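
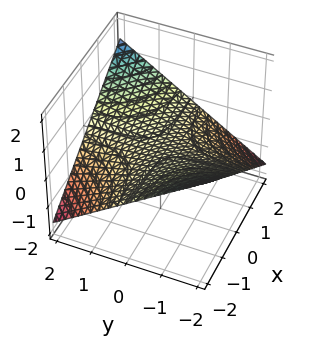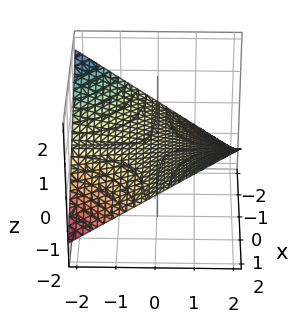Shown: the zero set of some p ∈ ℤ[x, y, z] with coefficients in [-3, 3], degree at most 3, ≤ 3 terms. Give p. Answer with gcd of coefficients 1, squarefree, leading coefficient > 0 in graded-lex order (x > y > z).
x*y - 3*z

(a) Degree: a saddle surface; a quadric, so deg p = 2.
(b) Against the integer gridlines: every point of the x-axis in the box is on the surface; it meets the z-axis at z = 0 (among the integer gridlines).
(c) Matching integer coefficients to the picture gives p.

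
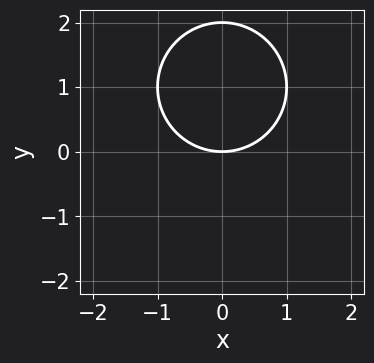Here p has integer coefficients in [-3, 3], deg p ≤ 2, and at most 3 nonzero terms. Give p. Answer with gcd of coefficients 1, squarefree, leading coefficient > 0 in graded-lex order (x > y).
Degree: the shape is more complex than any degree-1 curve, so deg p = 2.
Symmetries: mirror symmetry x ↦ −x ⇒ only even powers of x.
Reading off the gridlines: the y-axis gridline crossings are at y ∈ {0, 2}; one x-axis crossing is at x = 0.
Matching integer coefficients to the picture gives p.

x^2 + y^2 - 2*y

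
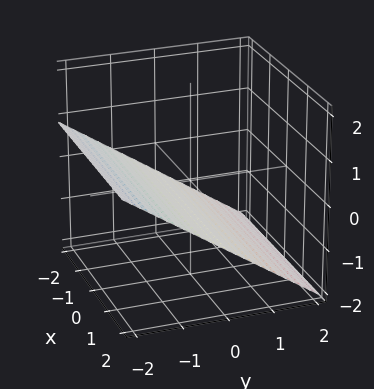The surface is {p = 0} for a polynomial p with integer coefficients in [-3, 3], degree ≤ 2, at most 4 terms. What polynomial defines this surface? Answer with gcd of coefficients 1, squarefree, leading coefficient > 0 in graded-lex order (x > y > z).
2*y + 3*z + 2

The degree is 1 — every cross-section is a straight line — this is a plane.
From the axis intercepts and sections: it meets the y-axis at y = -1 (among the integer gridlines); no x-intercept at any integer in the box.
Matching integer coefficients to the picture gives p.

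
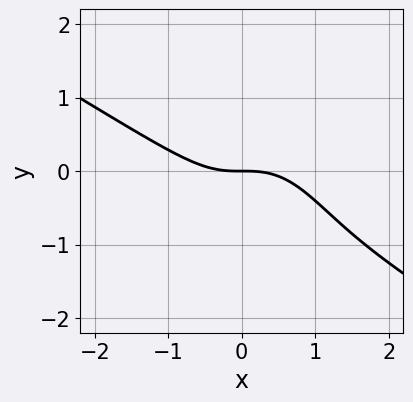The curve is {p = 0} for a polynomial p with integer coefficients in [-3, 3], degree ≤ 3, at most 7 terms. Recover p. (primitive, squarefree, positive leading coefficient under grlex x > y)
2*x^3 + 3*x^2*y + y^3 + 3*y^2 + 3*y

Degree: a generic line meets the curve in up to 3 points, so deg p = 3.
Checking where it meets the axes: it crosses the x-axis at the gridline x = 0; it crosses the y-axis at the gridline y = 0.
Together with the visible shape, these determine p as stated.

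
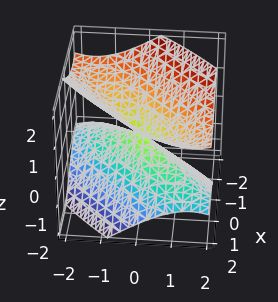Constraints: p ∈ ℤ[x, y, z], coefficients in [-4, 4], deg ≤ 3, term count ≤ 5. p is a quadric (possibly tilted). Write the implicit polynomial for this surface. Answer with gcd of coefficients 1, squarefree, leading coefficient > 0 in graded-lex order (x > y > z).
deg p = 2. No degree-1 surface has this shape.
Reading off the gridlines: it meets the z-axis at z = 0 (among the integer gridlines); one y-axis crossing is at y = 0.
Solving for integer coefficients yields p as stated.

2*x^2 - 3*x*y + 2*y^2 - 3*z^2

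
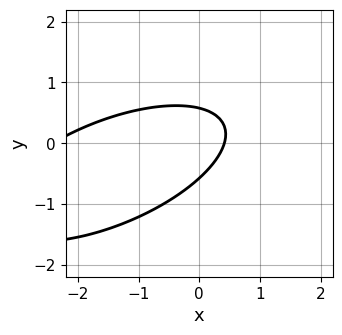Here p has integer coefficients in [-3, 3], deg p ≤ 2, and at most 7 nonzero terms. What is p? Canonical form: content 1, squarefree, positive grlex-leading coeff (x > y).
x^2 - 2*x*y + 3*y^2 + 2*x - 1

1. The degree is 2 — the shape is more complex than any degree-1 curve.
2. The integer polynomial consistent with all of this is the stated p.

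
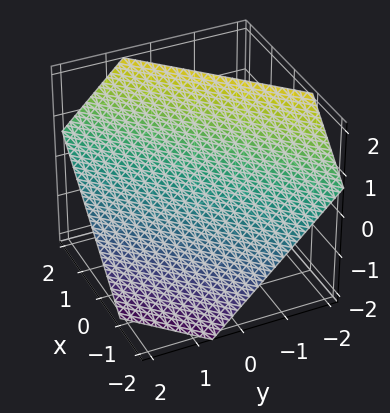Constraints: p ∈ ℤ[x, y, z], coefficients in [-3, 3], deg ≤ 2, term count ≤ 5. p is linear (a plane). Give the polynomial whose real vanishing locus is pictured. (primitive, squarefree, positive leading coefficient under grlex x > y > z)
The degree is 1 — every cross-section is a straight line — this is a plane.
Putting this together gives p.

3*x - 3*y - 3*z + 2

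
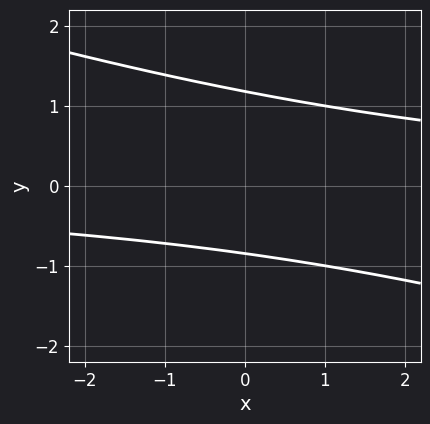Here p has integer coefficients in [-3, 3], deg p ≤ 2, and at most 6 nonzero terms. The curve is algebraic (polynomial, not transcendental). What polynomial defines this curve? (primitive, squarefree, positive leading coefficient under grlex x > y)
1. deg p = 2.
2. Checking where it meets the axes: no x-intercept at any integer in the box.
3. Together with the visible shape, these determine p as stated.

x*y + 3*y^2 - y - 3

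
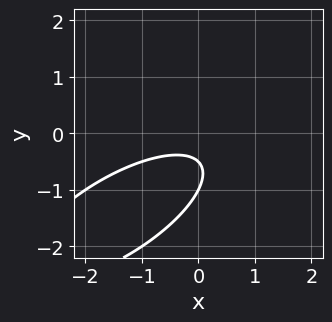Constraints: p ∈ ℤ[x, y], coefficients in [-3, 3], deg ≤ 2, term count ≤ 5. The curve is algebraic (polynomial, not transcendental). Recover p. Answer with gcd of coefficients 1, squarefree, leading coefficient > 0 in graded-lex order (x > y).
x^2 - 2*x*y + 2*y^2 + 3*y + 1

(a) Degree: no degree-1 curve has this shape, so deg p = 2.
(b) Observable constraints: no x-intercept at any integer in the box; it meets the y-axis at y = -1 (among the integer gridlines).
(c) Together with the visible shape, these determine p as stated.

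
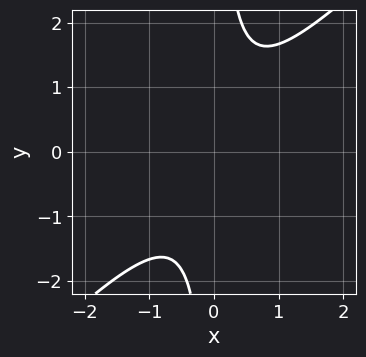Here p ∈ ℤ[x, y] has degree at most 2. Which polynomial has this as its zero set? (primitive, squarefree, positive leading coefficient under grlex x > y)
3*x^2 - 3*x*y + 2

1. deg p = 2. The shape is more complex than any degree-1 curve.
2. Observable constraints: no y-intercept at any integer in the box; no x-intercept at any integer in the box.
3. Matching integer coefficients to the picture gives p.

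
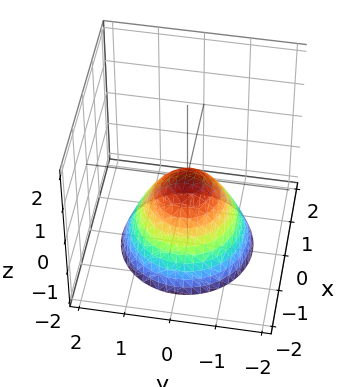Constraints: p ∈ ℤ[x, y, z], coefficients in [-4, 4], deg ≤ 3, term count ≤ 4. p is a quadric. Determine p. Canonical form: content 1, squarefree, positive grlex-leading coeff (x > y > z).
(a) Degree: a single bowl opening along one axis; a quadric, so deg p = 2.
(b) By symmetry, the z-axis is an axis of rotation, so x and y enter only as x² + y².
(c) From the axis intercepts and sections: it crosses the y-axis at the gridline y = 0; a circular section at z = -1 has radius exactly 1.
(d) Together with the visible shape, these determine p as stated.

x^2 + y^2 + z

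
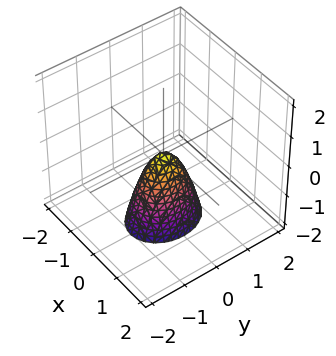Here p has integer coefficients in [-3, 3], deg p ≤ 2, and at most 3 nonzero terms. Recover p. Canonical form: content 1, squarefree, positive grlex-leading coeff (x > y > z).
3*x^2 + 2*y^2 + z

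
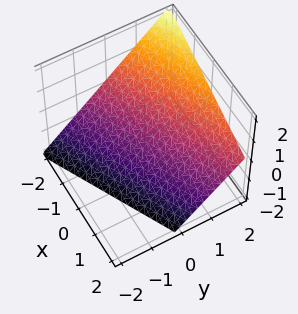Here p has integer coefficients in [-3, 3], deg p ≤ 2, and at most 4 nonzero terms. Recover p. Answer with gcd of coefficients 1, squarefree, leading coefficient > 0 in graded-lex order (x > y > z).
x - 2*y + 2*z + 2

(a) deg p = 1.
(b) Observable constraints: one z-axis crossing is at z = -1; it meets the x-axis at x = -2 (among the integer gridlines).
(c) Fitting integer coefficients to these (and the overall shape) gives p.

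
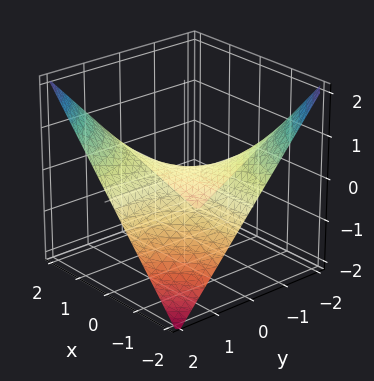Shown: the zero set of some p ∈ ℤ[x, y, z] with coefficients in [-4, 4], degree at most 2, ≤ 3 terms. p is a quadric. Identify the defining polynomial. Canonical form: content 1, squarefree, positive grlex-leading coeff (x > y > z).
x*y - 2*z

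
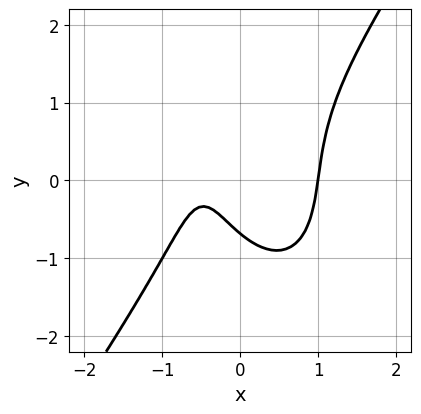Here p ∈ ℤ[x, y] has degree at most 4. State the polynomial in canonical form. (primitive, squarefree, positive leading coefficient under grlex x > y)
3*x^3 - y^3 - 2*x - y - 1

The degree is 3 — a generic line meets the curve in up to 3 points.
From the axis intercepts and sections: it crosses the x-axis at the gridline x = 1.
These observations pin down the coefficients.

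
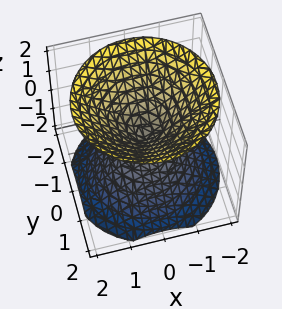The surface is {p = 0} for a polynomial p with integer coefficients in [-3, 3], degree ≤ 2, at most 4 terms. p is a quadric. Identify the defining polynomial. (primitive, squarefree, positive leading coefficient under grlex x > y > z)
x^2 + y^2 - z^2

(a) There are 2 components. They look like related sheets of one shape, so recover p as a whole.
(b) The degree is 2 — a double cone through the origin; a quadric.
(c) Symmetries: mirror symmetry z ↦ −z ⇒ only even powers of z; the surface is invariant under rotation about z: p = q(x² + y², z).
(d) From the axis intercepts and sections: it meets the y-axis at y = 0 (among the integer gridlines); a circular section at z = -1 has radius exactly 1; it meets the x-axis at x = 0 (among the integer gridlines); one z-axis crossing is at z = 0.
(e) Assembling these constraints gives the stated polynomial.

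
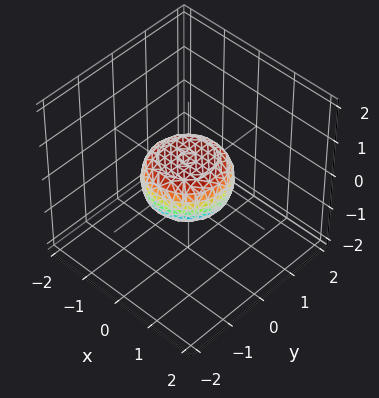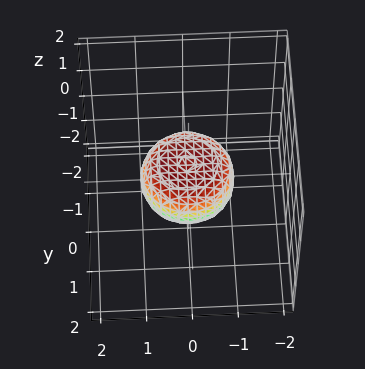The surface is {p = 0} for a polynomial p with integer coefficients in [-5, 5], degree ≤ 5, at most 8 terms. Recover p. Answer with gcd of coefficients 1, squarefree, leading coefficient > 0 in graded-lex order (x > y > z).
2*x^4 + 4*x^2*y^2 + 2*y^4 - x^2 - y^2 + 3*z^2 - 1

First, deg p = 4.
Then, by symmetry, every cross-section ⟂ z is a circle, so x, y appear only via x² + y².
Then, from the axis intercepts and sections: the y-axis gridline crossings are at y ∈ {-1, 1}; a circular section at z = 0 has radius exactly 1; the x-axis gridline crossings are at x ∈ {-1, 1}.
Finally, assembling these constraints gives the stated polynomial.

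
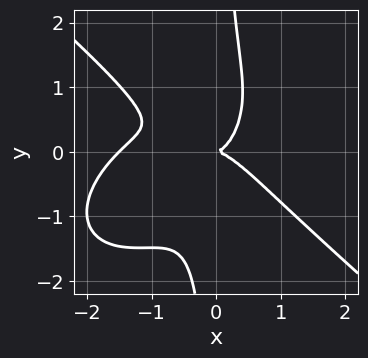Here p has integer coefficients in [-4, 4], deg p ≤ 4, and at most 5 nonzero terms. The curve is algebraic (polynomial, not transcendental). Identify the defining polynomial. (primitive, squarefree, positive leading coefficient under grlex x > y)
2*x^4 + 3*x*y^3 + 3*x^3 + 3*x^2*y - 2*y^2

First, the degree is 4 — the shape is more complex than any degree-3 curve.
Then, observable constraints: it crosses the x-axis at the gridline x = 0; it crosses the y-axis at the gridline y = 0.
Finally, the integer polynomial consistent with all of this is the stated p.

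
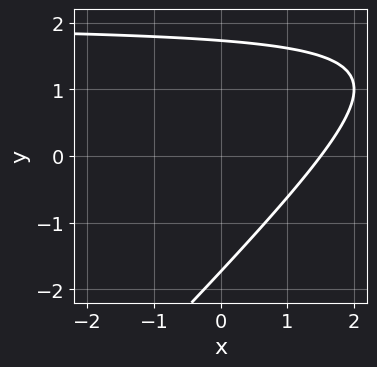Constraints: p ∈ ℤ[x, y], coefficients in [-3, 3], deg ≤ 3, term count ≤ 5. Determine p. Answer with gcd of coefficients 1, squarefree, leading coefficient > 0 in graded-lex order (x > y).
(a) deg p = 2. A generic line meets the curve in up to 2 points.
(b) Matching integer coefficients to the picture gives p.

x*y - y^2 - 2*x + 3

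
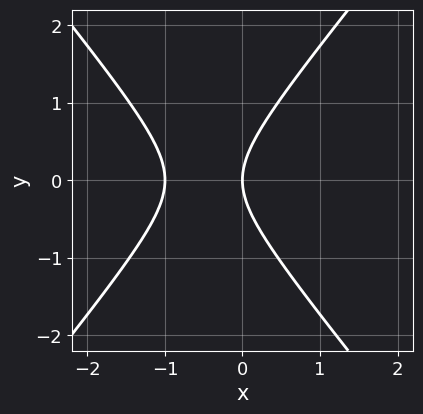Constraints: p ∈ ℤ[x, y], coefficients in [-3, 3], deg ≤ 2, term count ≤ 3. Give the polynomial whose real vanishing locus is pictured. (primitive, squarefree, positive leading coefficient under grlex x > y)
(a) The degree is 2 — the shape is more complex than any degree-1 curve.
(b) Symmetries: it's symmetric under y → −y, forcing even powers of y.
(c) From the visible intercepts: among the integer gridlines, it crosses the x-axis at x ∈ {-1, 0}; it meets the y-axis at y = 0 (among the integer gridlines).
(d) Together with the visible shape, these determine p as stated.

3*x^2 - 2*y^2 + 3*x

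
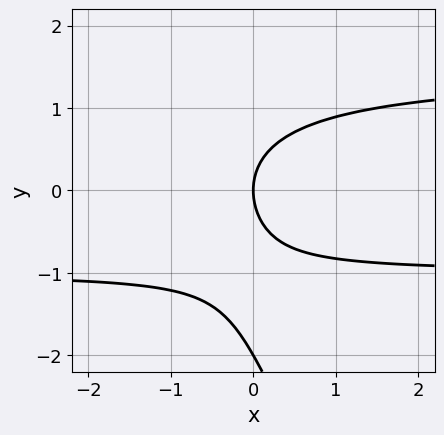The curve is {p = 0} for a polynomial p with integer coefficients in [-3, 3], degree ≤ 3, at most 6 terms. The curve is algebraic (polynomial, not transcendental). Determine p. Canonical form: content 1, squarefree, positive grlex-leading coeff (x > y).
Degree: no degree-2 curve has this shape, so deg p = 3.
Checking where it meets the axes: among the integer gridlines, it crosses the y-axis at y ∈ {-2, 0}; it meets the x-axis at x = 0 (among the integer gridlines).
Matching integer coefficients to the picture gives p.

2*x*y^2 + y^3 - x*y + 2*y^2 - 3*x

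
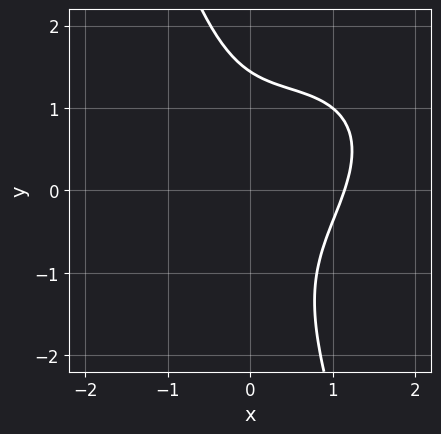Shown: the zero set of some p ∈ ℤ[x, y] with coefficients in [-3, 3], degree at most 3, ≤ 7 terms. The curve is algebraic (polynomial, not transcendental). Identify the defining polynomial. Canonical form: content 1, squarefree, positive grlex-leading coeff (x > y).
1. The degree is 3 — the shape is more complex than any degree-2 curve.
2. Putting this together gives p.

2*x^3 - 2*x^2*y + 2*x*y^2 + y^3 - 3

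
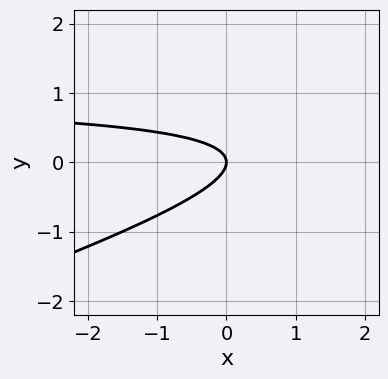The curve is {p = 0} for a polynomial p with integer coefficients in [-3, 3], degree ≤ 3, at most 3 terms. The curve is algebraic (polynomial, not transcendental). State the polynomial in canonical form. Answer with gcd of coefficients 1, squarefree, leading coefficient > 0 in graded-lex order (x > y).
1. Degree: no degree-1 curve has this shape, so deg p = 2.
2. Checking where it meets the axes: it meets the x-axis at x = 0 (among the integer gridlines); one y-axis crossing is at y = 0.
3. Assembling these constraints gives the stated polynomial.

x*y - 3*y^2 - x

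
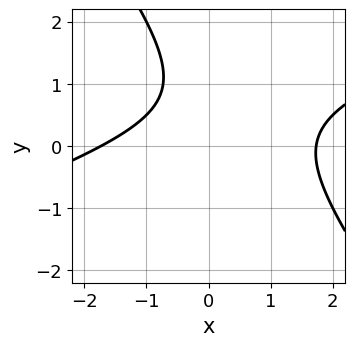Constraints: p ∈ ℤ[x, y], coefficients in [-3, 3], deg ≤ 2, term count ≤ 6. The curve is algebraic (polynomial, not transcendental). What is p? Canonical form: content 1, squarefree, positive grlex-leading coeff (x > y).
deg p = 2. A generic line meets the curve in up to 2 points.
Reading off the gridlines: the curve avoids every integer y-axis point in the box.
Together with the visible shape, these determine p as stated.

x^2 - 2*x*y - 2*y^2 + 3*y - 3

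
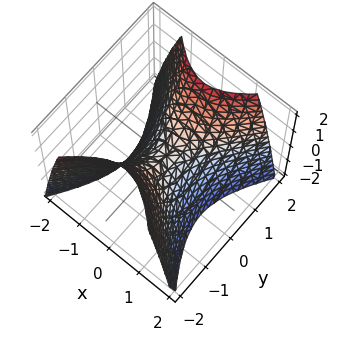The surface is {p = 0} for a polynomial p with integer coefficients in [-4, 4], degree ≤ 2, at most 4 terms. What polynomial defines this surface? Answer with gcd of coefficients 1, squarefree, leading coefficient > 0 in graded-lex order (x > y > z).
3*x^2 - 2*y^2 + 2*z

First, deg p = 2. A saddle surface; a quadric.
Then, symmetries: it's symmetric under x → −x, forcing even powers of x; mirror symmetry y ↦ −y ⇒ only even powers of y.
Next, from the axis intercepts and sections: one x-axis crossing is at x = 0; one z-axis crossing is at z = 0; it meets the y-axis at y = 0 (among the integer gridlines).
Finally, together with the visible shape, these determine p as stated.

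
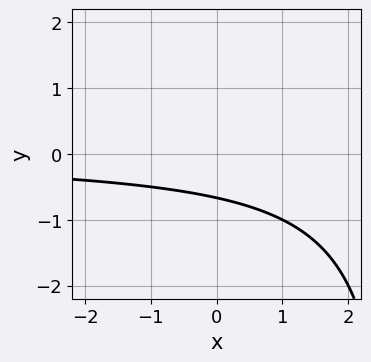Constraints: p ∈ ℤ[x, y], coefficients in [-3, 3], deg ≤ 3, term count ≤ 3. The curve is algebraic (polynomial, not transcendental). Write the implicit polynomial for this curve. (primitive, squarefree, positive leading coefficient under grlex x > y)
The degree is 2 — a generic line meets the curve in up to 2 points.
Reading off the gridlines: no x-intercept at any integer in the box.
These observations pin down the coefficients.

x*y - 3*y - 2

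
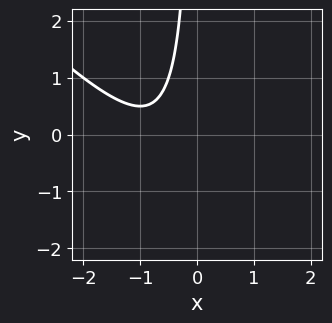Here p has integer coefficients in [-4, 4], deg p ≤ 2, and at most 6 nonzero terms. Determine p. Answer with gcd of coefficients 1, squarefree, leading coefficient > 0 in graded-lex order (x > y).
(a) Degree: the shape is more complex than any degree-1 curve, so deg p = 2.
(b) Observable constraints: no x-intercept at any integer in the box; the curve avoids every integer y-axis point in the box.
(c) Fitting integer coefficients to these (and the overall shape) gives p.

2*x^2 + 2*x*y + 3*x + 2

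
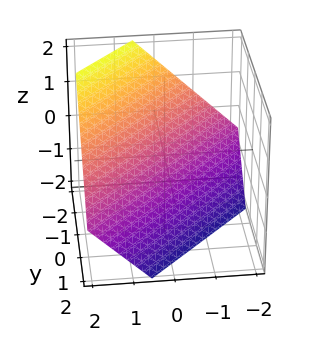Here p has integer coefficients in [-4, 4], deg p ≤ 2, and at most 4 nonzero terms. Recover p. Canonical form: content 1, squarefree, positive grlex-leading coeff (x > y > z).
(a) The degree is 1 — the surface is flat (a plane).
(b) Matching integer coefficients to the picture gives p.

3*x - 3*y - 3*z - 2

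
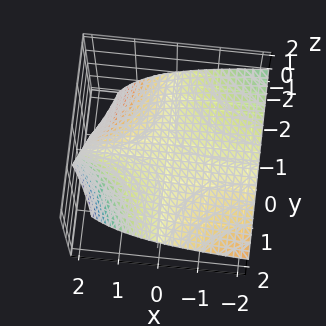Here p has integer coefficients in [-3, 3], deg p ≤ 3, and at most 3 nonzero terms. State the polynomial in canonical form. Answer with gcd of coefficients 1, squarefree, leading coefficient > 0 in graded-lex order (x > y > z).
deg p = 2. No degree-1 surface has this shape.
Checking where it meets the axes: every point of the y-axis in the box is on the surface; the visible x-axis segment lies entirely on the surface; it crosses the z-axis at the gridline z = 0.
Assembling these constraints gives the stated polynomial.

x*y + x*z - 3*z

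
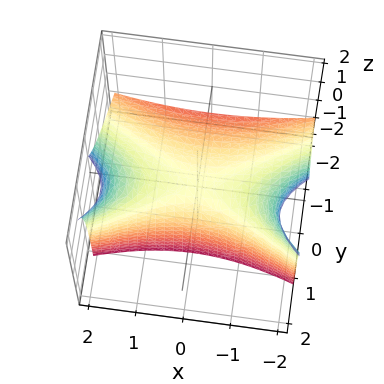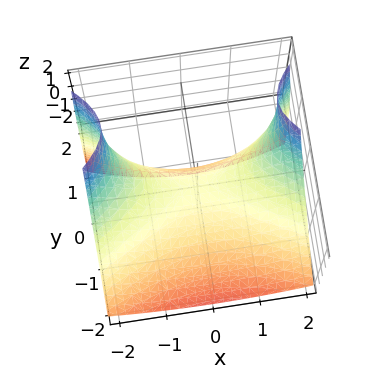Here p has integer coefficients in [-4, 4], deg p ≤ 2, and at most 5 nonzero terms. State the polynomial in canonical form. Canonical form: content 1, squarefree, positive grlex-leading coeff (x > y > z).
(a) The degree is 2 — no degree-1 surface has this shape.
(b) From the axis intercepts and sections: it meets the z-axis at z = 0 (among the integer gridlines); it crosses the y-axis at the gridline y = 0; it crosses the x-axis at the gridline x = 0.
(c) Putting this together gives p.

x^2 - 3*y^2 + 3*y*z - 3*z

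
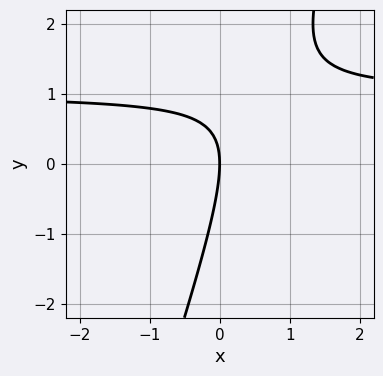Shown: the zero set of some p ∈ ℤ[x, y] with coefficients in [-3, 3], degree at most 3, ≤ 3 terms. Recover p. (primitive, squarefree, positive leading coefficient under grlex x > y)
3*x*y - y^2 - 3*x

First, degree: the shape is more complex than any degree-1 curve, so deg p = 2.
Next, from the axis intercepts and sections: it crosses the y-axis at the gridline y = 0; it meets the x-axis at x = 0 (among the integer gridlines).
Finally, the integer polynomial consistent with all of this is the stated p.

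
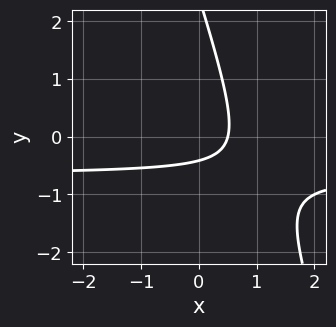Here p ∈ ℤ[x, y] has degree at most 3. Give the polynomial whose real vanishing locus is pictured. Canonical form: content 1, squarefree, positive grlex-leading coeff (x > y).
3*x*y + y^2 + 2*x - 2*y - 1

(a) The degree is 2 — the shape is more complex than any degree-1 curve.
(b) The integer polynomial consistent with all of this is the stated p.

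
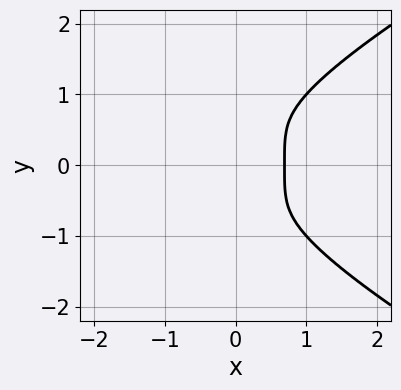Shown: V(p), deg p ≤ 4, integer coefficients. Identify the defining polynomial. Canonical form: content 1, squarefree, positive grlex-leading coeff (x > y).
2*y^4 - 3*x^3 + 1

First, deg p = 4. No degree-3 curve has this shape.
Then, symmetries: mirror symmetry y ↦ −y ⇒ only even powers of y.
Next, checking where it meets the axes: no y-intercept at any integer in the box.
Finally, solving for integer coefficients yields p as stated.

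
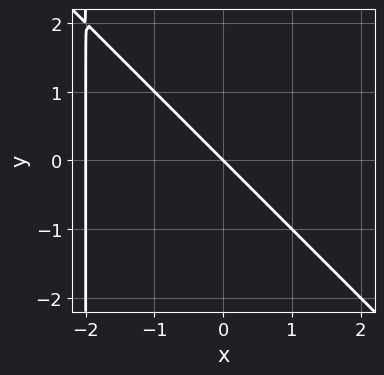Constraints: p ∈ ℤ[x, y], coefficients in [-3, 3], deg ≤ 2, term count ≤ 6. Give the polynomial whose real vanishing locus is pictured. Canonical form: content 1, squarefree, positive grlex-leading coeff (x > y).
x^2 + x*y + 2*x + 2*y

The degree is 2 — a generic line meets the curve in up to 2 points.
Observable constraints: it meets the y-axis at y = 0 (among the integer gridlines); among the integer gridlines, it crosses the x-axis at x ∈ {-2, 0}.
Solving for integer coefficients yields p as stated.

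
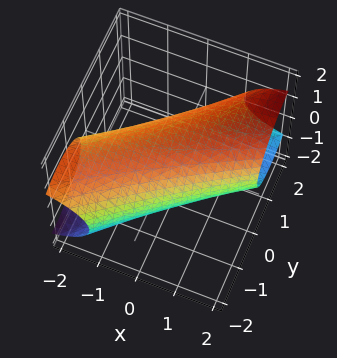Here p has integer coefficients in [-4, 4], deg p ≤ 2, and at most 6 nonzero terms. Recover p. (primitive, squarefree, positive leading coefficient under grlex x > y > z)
x^2 - 3*x*y + 2*y^2 - y*z + 3*z^2 - 3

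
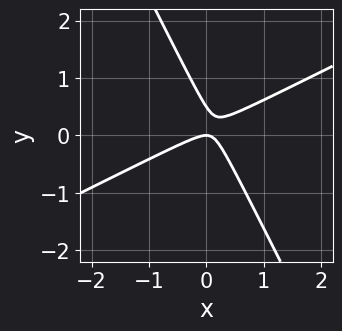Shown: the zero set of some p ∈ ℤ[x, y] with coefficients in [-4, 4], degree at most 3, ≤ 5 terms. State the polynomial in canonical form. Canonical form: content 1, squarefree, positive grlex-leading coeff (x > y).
2*x^2 - 3*x*y - 2*y^2 + y

deg p = 2.
Checking where it meets the axes: one x-axis crossing is at x = 0; one y-axis crossing is at y = 0.
Matching integer coefficients to the picture gives p.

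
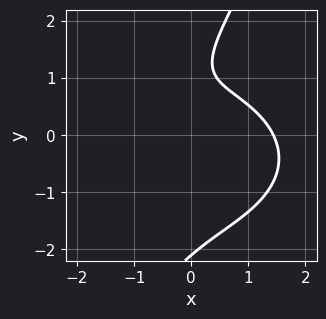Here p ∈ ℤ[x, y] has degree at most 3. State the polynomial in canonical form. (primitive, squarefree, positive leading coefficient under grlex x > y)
x^3 + 2*x*y^2 - y^3 + 3*y - 3

First, the degree is 3 — the shape is more complex than any degree-2 curve.
Next, from the visible intercepts: the curve avoids every integer y-axis point in the box.
Finally, the integer polynomial consistent with all of this is the stated p.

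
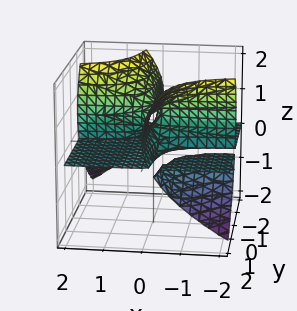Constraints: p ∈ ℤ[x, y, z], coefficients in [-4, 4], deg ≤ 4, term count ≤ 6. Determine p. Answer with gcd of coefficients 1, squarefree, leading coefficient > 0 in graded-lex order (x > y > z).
(a) I count 3 distinct pieces. Treating them together as one polynomial.
(b) Degree: the shape is more complex than any degree-2 surface, so deg p = 3.
(c) Against the integer gridlines: every point of the x-axis in the box is on the surface; the visible y-axis segment lies entirely on the surface; among the integer gridlines, it crosses the z-axis at z ∈ {0, 1}.
(d) Solving for integer coefficients yields p as stated.

3*x*y*z + 2*z^3 - 3*z^2 + z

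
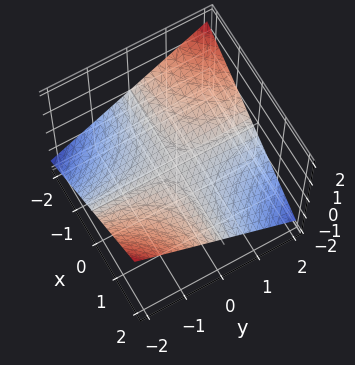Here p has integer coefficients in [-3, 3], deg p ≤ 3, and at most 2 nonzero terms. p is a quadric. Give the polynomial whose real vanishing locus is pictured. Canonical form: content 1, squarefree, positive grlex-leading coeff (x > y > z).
(a) Degree: a saddle surface; a quadric, so deg p = 2.
(b) Observable constraints: every point of the y-axis in the box is on the surface; it meets the z-axis at z = 0 (among the integer gridlines); the visible x-axis segment lies entirely on the surface.
(c) Fitting integer coefficients to these (and the overall shape) gives p.

x*y + 3*z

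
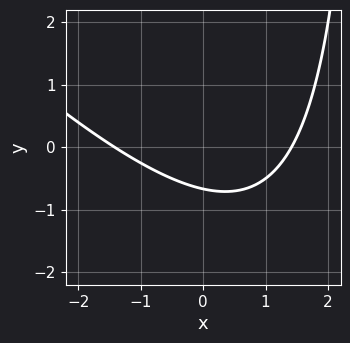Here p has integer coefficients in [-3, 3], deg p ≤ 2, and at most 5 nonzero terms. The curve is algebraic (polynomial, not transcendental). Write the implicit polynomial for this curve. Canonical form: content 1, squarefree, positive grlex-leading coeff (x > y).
(a) The degree is 2 — no degree-1 curve has this shape.
(b) Matching integer coefficients to the picture gives p.

x^2 + x*y - 3*y - 2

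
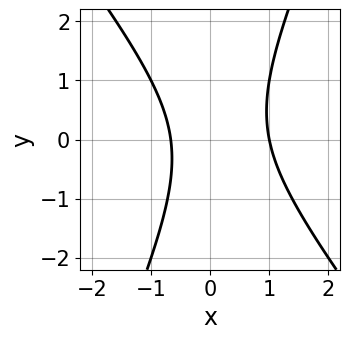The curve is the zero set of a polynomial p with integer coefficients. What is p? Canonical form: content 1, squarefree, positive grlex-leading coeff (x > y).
First, the degree is 2 — no degree-1 curve has this shape.
Next, from the visible intercepts: it meets the x-axis at x = 1 (among the integer gridlines); it misses every integer gridline on the y-axis.
Finally, fitting integer coefficients to these (and the overall shape) gives p.

3*x^2 + x*y - y^2 - x - 2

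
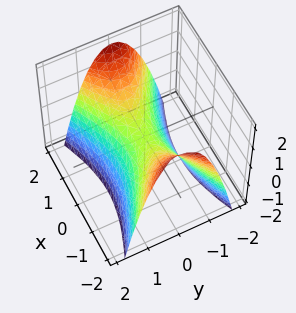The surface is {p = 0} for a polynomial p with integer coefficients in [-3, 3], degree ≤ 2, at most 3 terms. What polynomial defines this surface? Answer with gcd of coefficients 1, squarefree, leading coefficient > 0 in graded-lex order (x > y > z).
x^2 - 3*y^2 - 2*z

1. Degree: a hyperbolic paraboloid; a quadric, so deg p = 2.
2. Symmetries: the x ↦ −x reflection is a symmetry, so x appears only in even powers; it's symmetric under y → −y, forcing even powers of y.
3. Observable constraints: it crosses the x-axis at the gridline x = 0; it meets the z-axis at z = 0 (among the integer gridlines); it meets the y-axis at y = 0 (among the integer gridlines).
4. Assembling these constraints gives the stated polynomial.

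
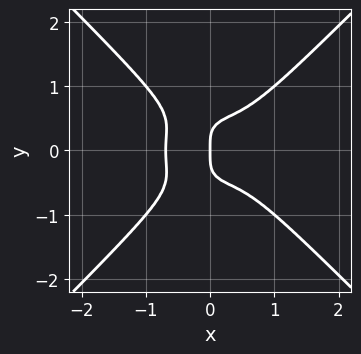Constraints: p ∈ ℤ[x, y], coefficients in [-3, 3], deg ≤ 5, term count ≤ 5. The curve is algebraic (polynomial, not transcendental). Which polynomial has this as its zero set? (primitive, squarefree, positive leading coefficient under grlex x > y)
1. Degree: no degree-3 curve has this shape, so deg p = 4.
2. Symmetries: it's symmetric under y → −y, forcing even powers of y.
3. Reading off the gridlines: it crosses the x-axis at the gridline x = 0; one y-axis crossing is at y = 0.
4. Assembling these constraints gives the stated polynomial.

3*x^4 - 3*y^4 - x*y^2 + x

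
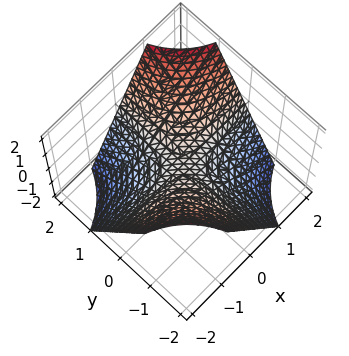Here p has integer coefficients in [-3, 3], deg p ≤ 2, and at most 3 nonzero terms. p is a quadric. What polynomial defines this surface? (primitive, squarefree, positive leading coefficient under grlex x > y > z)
(a) Degree: a saddle surface; a quadric, so deg p = 2.
(b) From the visible intercepts: every point of the y-axis in the box is on the surface; the visible x-axis segment lies entirely on the surface; one z-axis crossing is at z = 0.
(c) Matching integer coefficients to the picture gives p.

x*y - z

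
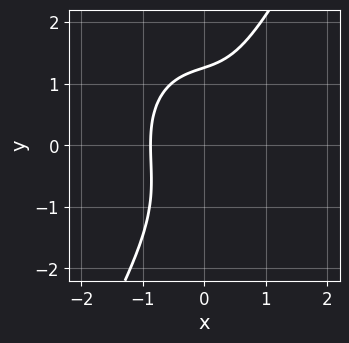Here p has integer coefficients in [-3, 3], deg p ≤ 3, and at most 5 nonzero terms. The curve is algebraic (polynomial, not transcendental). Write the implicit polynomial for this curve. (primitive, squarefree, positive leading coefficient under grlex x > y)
3*x^3 + x*y^2 - y^3 + 2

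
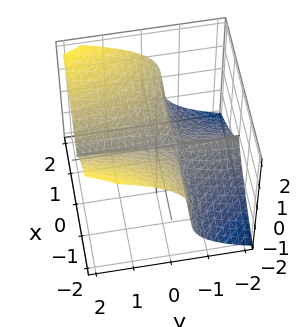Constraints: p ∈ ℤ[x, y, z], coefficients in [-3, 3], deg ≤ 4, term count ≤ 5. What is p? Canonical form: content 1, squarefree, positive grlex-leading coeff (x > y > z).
2*x^2*y - 2*z^3 + x^2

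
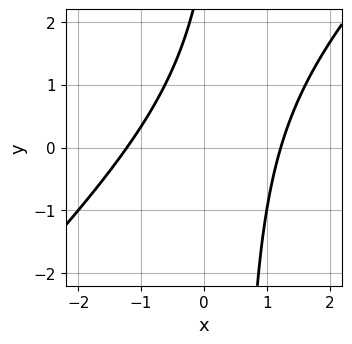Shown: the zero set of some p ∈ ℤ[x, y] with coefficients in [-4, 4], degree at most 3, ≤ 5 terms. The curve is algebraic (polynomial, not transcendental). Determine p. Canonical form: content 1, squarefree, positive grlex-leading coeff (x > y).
1. The degree is 2 — a generic line meets the curve in up to 2 points.
2. Reading off the gridlines: it misses every integer gridline on the y-axis.
3. These observations pin down the coefficients.

2*x^2 - 2*x*y + y - 3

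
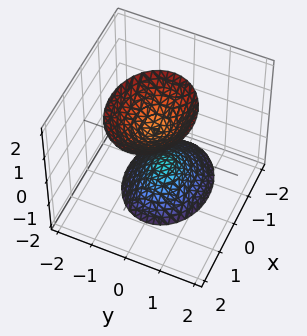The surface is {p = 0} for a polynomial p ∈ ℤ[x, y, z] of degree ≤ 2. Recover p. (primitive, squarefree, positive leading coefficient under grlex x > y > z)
2*x^2 - x*z + 3*y^2 - z^2 + 1

The picture has 2 separate pieces. They look like related sheets of one shape, so recover p as a whole.
deg p = 2. A generic line meets the surface in up to 2 points.
From the visible intercepts: the surface avoids every integer x-axis point in the box; the z-axis gridline crossings are at z ∈ {-1, 1}; the surface avoids every integer y-axis point in the box.
Matching integer coefficients to the picture gives p.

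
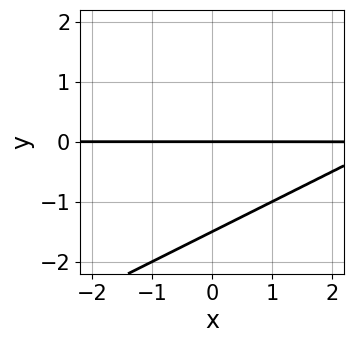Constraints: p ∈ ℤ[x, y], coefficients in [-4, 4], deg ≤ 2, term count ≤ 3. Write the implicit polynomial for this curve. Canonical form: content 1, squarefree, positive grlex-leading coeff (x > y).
x*y - 2*y^2 - 3*y

1. deg p = 2. A generic line meets the curve in up to 2 points.
2. From the visible intercepts: it meets the y-axis at y = 0 (among the integer gridlines); the visible x-axis segment lies entirely on the curve.
3. Solving for integer coefficients yields p as stated.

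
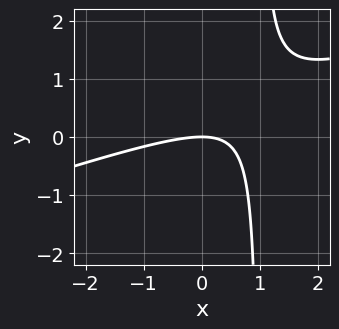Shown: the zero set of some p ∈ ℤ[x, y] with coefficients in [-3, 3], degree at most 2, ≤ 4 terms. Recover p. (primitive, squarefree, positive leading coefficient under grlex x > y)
deg p = 2. No degree-1 curve has this shape.
Observable constraints: it meets the y-axis at y = 0 (among the integer gridlines); one x-axis crossing is at x = 0.
Together with the visible shape, these determine p as stated.

x^2 - 3*x*y + 3*y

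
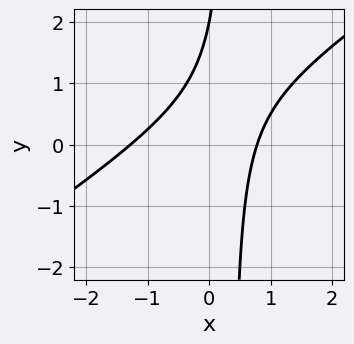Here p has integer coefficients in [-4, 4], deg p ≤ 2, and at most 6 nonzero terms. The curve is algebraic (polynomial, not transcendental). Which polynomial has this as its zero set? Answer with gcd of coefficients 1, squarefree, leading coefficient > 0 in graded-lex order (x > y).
2*x^2 - 3*x*y + x + y - 2

Degree: the shape is more complex than any degree-1 curve, so deg p = 2.
From the visible intercepts: it meets the y-axis at y = 2 (among the integer gridlines).
Assembling these constraints gives the stated polynomial.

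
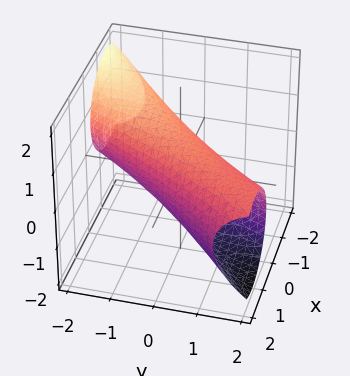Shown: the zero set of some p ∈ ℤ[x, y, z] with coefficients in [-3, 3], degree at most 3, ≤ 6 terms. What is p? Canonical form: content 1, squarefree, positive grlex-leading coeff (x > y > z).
2*x^2 - 3*x*y + y^2 + y*z + 2*z^2 - 2

1. deg p = 2.
2. From the visible intercepts: the z-axis gridline crossings are at z ∈ {-1, 1}; the x-axis gridline crossings are at x ∈ {-1, 1}.
3. Solving for integer coefficients yields p as stated.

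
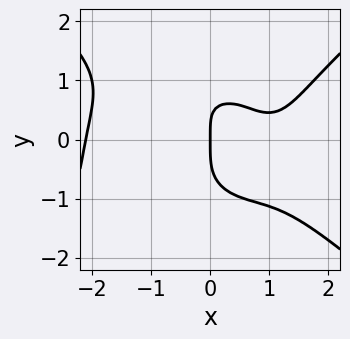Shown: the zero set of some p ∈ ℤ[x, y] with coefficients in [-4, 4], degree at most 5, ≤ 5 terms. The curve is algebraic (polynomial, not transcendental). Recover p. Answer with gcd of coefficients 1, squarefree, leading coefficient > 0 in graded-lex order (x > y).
x^4 - 2*y^4 - 3*x^2 - 2*x*y + 3*x

Degree: no degree-3 curve has this shape, so deg p = 4.
From the visible intercepts: it meets the x-axis at x = 0 (among the integer gridlines); it crosses the y-axis at the gridline y = 0.
These observations pin down the coefficients.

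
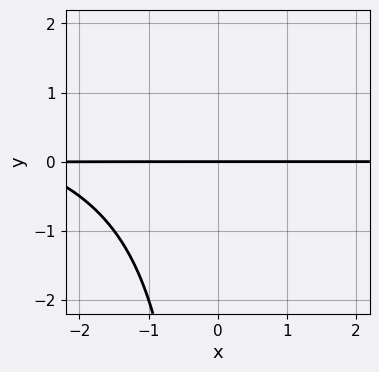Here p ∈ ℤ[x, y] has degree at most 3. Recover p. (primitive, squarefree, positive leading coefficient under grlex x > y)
x*y^2 - x*y - 3*y

1. Degree: a generic line meets the curve in up to 3 points, so deg p = 3.
2. From the visible intercepts: the visible x-axis segment lies entirely on the curve; it meets the y-axis at y = 0 (among the integer gridlines).
3. Together with the visible shape, these determine p as stated.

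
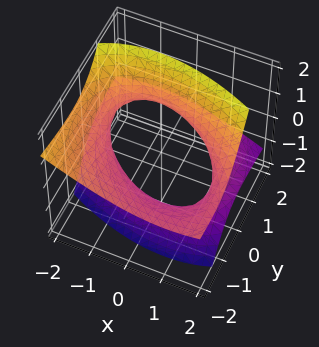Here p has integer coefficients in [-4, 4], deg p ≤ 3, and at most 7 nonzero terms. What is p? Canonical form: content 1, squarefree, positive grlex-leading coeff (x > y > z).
(a) Degree: no degree-1 surface has this shape, so deg p = 2.
(b) Against the integer gridlines: it misses every integer gridline on the z-axis.
(c) Matching integer coefficients to the picture gives p.

x^2 + x*y + y^2 + 3*y*z - 2*z^2 - 2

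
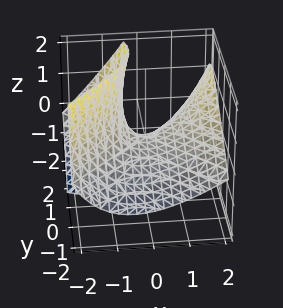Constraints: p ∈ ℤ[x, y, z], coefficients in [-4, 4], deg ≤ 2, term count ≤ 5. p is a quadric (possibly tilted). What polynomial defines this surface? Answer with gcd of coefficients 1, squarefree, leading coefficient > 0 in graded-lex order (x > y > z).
2*x^2 - 2*x*z - 2*y^2 + 3*y*z - 3*z

Degree: a generic line meets the surface in up to 2 points, so deg p = 2.
Against the integer gridlines: it meets the y-axis at y = 0 (among the integer gridlines); it meets the x-axis at x = 0 (among the integer gridlines).
The integer polynomial consistent with all of this is the stated p.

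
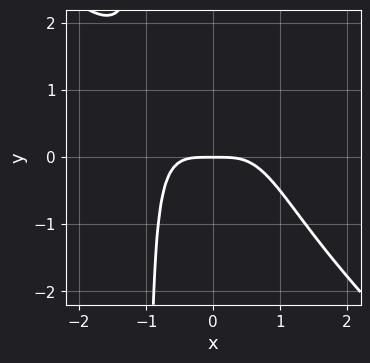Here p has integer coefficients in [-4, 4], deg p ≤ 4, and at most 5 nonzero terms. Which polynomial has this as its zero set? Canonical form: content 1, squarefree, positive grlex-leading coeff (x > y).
First, degree: the shape is more complex than any degree-3 curve, so deg p = 4.
Next, observable constraints: it meets the x-axis at x = 0 (among the integer gridlines); one y-axis crossing is at y = 0.
Finally, putting this together gives p.

x^4 + x^3*y + y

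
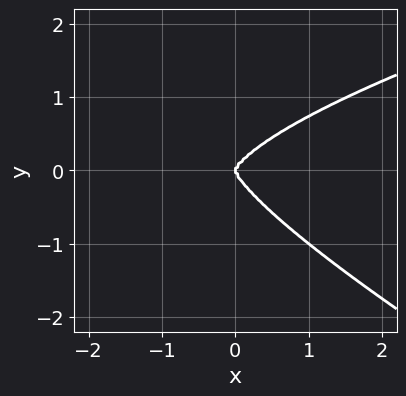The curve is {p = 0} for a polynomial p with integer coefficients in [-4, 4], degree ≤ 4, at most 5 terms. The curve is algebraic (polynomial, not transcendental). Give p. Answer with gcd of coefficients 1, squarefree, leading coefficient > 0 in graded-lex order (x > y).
First, the degree is 4 — a generic line meets the curve in up to 4 points.
Then, checking where it meets the axes: one y-axis crossing is at y = 0; one x-axis crossing is at x = 0.
Finally, matching integer coefficients to the picture gives p.

x*y^3 + 2*y^4 - x^3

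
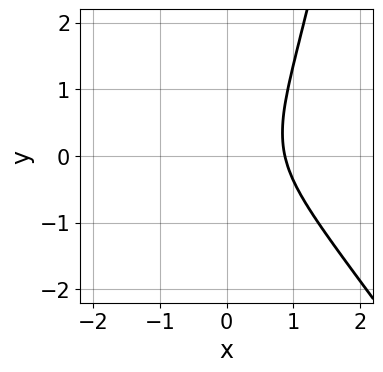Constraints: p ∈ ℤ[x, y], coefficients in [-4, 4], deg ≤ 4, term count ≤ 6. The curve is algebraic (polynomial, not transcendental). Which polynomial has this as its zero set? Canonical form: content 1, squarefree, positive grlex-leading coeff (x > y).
Degree: the shape is more complex than any degree-2 curve, so deg p = 3.
From the visible intercepts: no y-intercept at any integer in the box.
Fitting integer coefficients to these (and the overall shape) gives p.

3*x^3 + 2*x^2*y - 2*y^2 - 2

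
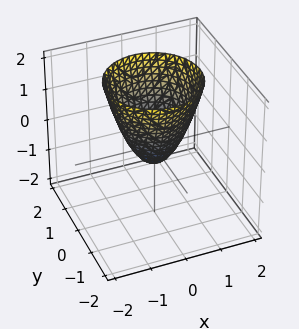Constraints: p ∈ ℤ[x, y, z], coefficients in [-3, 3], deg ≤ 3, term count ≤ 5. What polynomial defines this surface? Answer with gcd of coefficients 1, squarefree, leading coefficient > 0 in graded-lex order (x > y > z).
3*x^2 + 3*y^2 - 2*z - 1

First, degree: the shape is more complex than any degree-1 surface, so deg p = 2.
Then, symmetries: rotational symmetry about the z-axis ⇒ p depends on x, y only through x² + y².
Next, checking where it meets the axes: a circular section at z = 1 has radius exactly 1.
Finally, putting this together gives p.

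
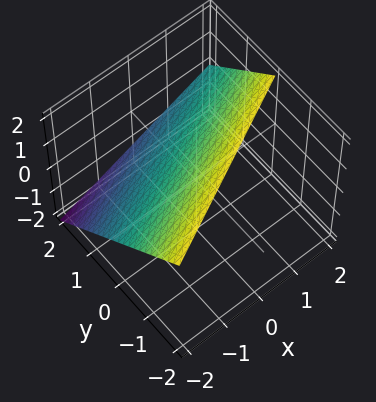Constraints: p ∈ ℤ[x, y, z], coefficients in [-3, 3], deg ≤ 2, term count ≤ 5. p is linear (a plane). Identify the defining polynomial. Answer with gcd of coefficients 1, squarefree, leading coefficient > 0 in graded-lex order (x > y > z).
x - 2*y - 2*z + 2

deg p = 1.
Checking where it meets the axes: one x-axis crossing is at x = -2; it meets the y-axis at y = 1 (among the integer gridlines); it meets the z-axis at z = 1 (among the integer gridlines).
Putting this together gives p.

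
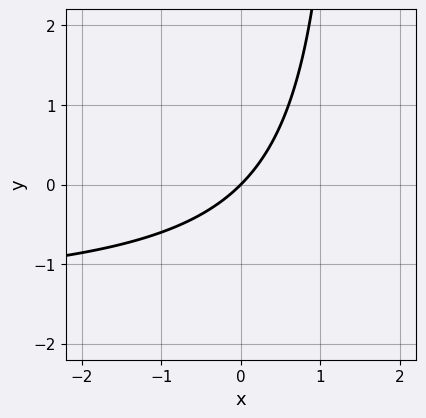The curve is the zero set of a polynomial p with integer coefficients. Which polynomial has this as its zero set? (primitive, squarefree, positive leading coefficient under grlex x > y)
First, the degree is 2 — no degree-1 curve has this shape.
Then, observable constraints: one x-axis crossing is at x = 0; one y-axis crossing is at y = 0.
Finally, matching integer coefficients to the picture gives p.

2*x*y + 3*x - 3*y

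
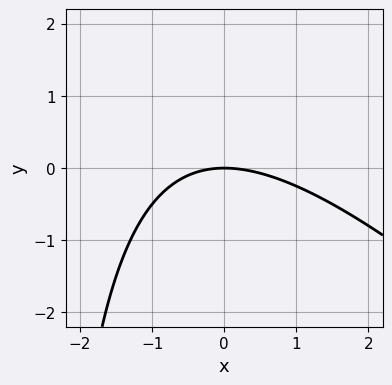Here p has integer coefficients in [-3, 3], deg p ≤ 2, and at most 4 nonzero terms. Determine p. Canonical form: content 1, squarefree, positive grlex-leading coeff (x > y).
deg p = 2.
Against the integer gridlines: it meets the x-axis at x = 0 (among the integer gridlines); it crosses the y-axis at the gridline y = 0.
Fitting integer coefficients to these (and the overall shape) gives p.

x^2 + x*y + 3*y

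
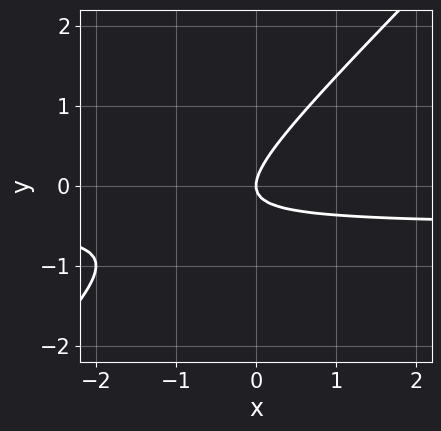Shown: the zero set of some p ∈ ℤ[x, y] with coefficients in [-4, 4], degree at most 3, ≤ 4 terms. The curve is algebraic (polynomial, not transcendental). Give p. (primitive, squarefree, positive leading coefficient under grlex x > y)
2*x*y - 2*y^2 + x

The degree is 2 — a generic line meets the curve in up to 2 points.
Checking where it meets the axes: it meets the x-axis at x = 0 (among the integer gridlines); one y-axis crossing is at y = 0.
These observations pin down the coefficients.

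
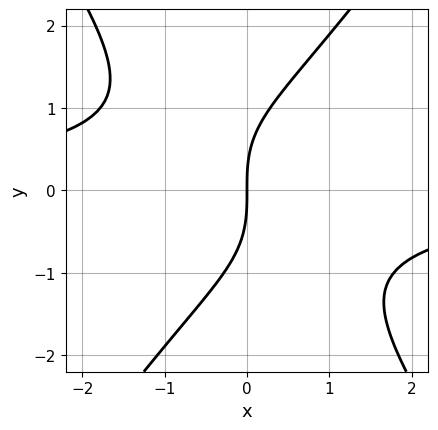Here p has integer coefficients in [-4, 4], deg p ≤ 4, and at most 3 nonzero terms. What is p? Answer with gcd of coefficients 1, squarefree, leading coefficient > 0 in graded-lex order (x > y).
1. Degree: a generic line meets the curve in up to 3 points, so deg p = 3.
2. From the visible intercepts: one x-axis crossing is at x = 0; it meets the y-axis at y = 0 (among the integer gridlines).
3. Together with the visible shape, these determine p as stated.

2*x^2*y - y^3 + 3*x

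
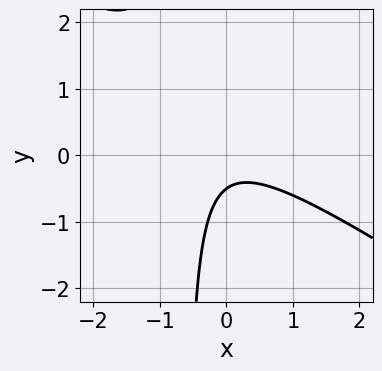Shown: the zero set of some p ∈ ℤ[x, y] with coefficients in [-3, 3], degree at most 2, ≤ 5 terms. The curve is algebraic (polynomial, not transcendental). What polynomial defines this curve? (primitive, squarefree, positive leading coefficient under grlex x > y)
(a) deg p = 2. The shape is more complex than any degree-1 curve.
(b) From the visible intercepts: it misses every integer gridline on the x-axis.
(c) Putting this together gives p.

2*x^2 + 3*x*y + 2*y + 1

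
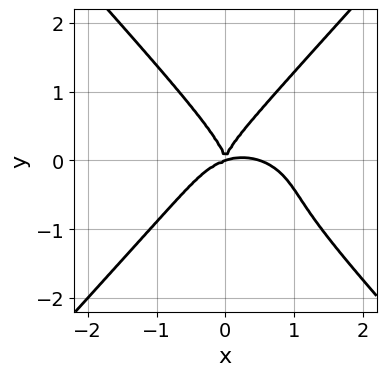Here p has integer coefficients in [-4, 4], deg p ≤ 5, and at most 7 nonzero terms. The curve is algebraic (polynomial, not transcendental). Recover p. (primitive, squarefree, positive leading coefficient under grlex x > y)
The degree is 4 — the shape is more complex than any degree-3 curve.
Against the integer gridlines: it meets the y-axis at y = 0 (among the integer gridlines); one x-axis crossing is at x = 0.
Together with the visible shape, these determine p as stated.

2*x^4 + 2*x^2*y^2 - 3*y^4 - x^3 + 3*x^2*y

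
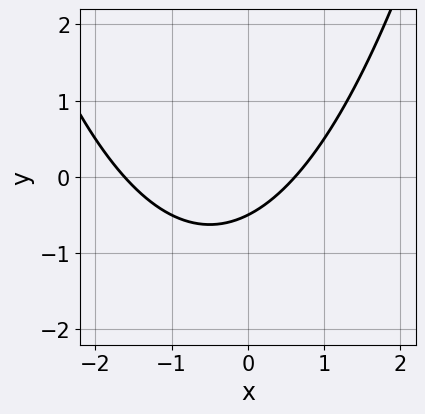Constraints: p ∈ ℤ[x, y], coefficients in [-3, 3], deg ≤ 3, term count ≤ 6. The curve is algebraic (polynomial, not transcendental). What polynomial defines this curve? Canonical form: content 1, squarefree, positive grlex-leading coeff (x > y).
x^2 + x - 2*y - 1

1. The degree is 2 — no degree-1 curve has this shape.
2. Matching integer coefficients to the picture gives p.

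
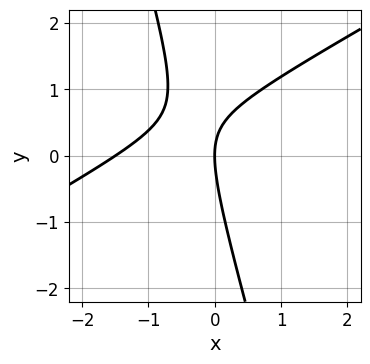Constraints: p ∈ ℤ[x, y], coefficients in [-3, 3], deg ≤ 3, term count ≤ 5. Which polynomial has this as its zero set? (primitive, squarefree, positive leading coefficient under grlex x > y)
1. Degree: a generic line meets the curve in up to 2 points, so deg p = 2.
2. Reading off the gridlines: one x-axis crossing is at x = 0; it crosses the y-axis at the gridline y = 0.
3. The integer polynomial consistent with all of this is the stated p.

2*x^2 - 3*x*y - y^2 + 3*x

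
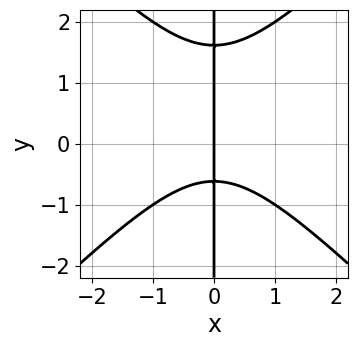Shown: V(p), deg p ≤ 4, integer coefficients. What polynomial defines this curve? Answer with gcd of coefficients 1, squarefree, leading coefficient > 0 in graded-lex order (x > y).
First, degree: a generic line meets the curve in up to 3 points, so deg p = 3.
Next, from the visible intercepts: one x-axis crossing is at x = 0; the visible y-axis segment lies entirely on the curve.
Finally, together with the visible shape, these determine p as stated.

x^3 - x*y^2 + x*y + x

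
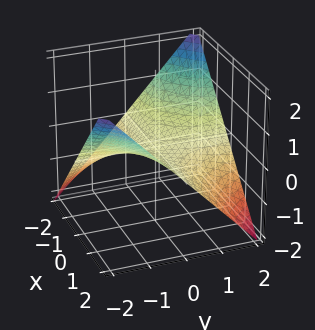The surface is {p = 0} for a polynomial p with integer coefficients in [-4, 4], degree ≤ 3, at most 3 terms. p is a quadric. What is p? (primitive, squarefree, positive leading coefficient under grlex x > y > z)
The degree is 2 — a saddle surface; a quadric.
From the axis intercepts and sections: it meets the z-axis at z = 0 (among the integer gridlines); every point of the x-axis in the box is on the surface; the visible y-axis segment lies entirely on the surface.
These observations pin down the coefficients.

x*y + 2*z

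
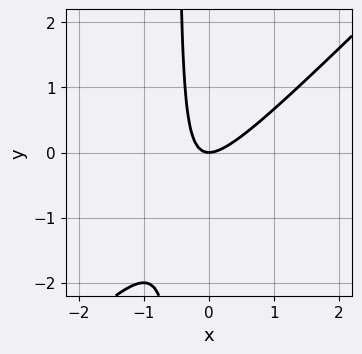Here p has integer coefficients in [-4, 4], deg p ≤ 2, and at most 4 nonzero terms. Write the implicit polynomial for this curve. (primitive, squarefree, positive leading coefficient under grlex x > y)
2*x^2 - 2*x*y - y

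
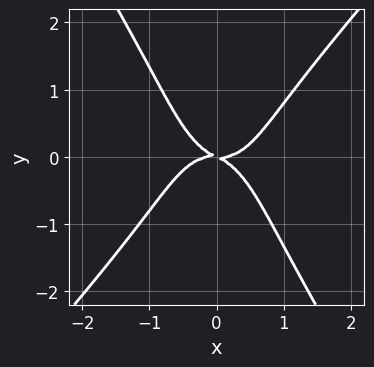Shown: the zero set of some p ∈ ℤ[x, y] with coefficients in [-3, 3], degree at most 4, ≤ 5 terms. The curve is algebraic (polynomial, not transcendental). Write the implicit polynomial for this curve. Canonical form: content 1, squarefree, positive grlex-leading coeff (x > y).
3*x^4 - x*y^3 - y^4 - x*y - 2*y^2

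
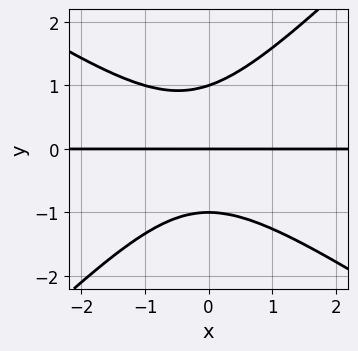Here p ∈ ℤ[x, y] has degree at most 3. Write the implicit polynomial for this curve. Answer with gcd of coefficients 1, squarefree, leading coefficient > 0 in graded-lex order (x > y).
2*x^2*y + x*y^2 - 3*y^3 + x*y + 3*y

Degree: a generic line meets the curve in up to 3 points, so deg p = 3.
From the visible intercepts: among the integer gridlines, it crosses the y-axis at y ∈ {-1, 0, 1}; every point of the x-axis in the box is on the curve.
Assembling these constraints gives the stated polynomial.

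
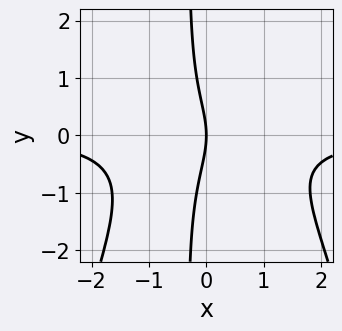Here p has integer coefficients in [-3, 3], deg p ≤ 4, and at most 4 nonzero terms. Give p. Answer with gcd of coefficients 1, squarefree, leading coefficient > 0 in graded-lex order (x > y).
1. The degree is 4 — the shape is more complex than any degree-3 curve.
2. Checking where it meets the axes: it meets the x-axis at x = 0 (among the integer gridlines); one y-axis crossing is at y = 0.
3. These observations pin down the coefficients.

2*x^3*y + 3*x*y^2 + y^2 + 3*x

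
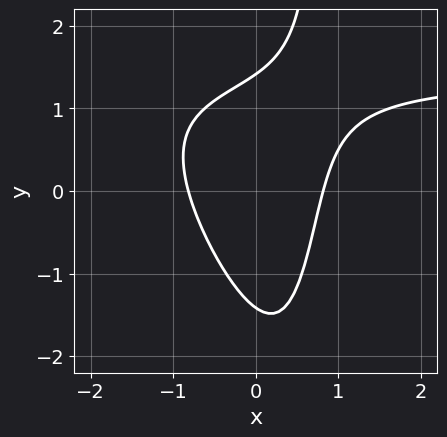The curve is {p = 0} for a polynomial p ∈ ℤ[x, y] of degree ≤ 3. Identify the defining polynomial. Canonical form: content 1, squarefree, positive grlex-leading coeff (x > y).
2*x^2*y + x*y^2 - 3*x^2 - y^2 + 2

The degree is 3 — a generic line meets the curve in up to 3 points.
Putting this together gives p.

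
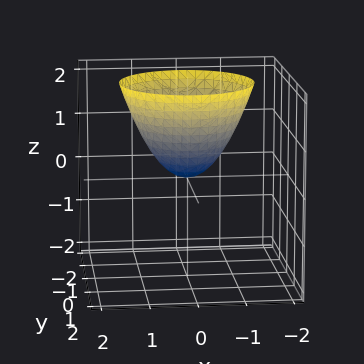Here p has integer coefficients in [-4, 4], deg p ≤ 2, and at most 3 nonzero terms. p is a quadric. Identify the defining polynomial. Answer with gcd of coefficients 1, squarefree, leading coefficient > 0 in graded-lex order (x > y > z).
First, degree: a paraboloid; a quadric, so deg p = 2.
Next, symmetries: rotational symmetry about the z-axis ⇒ p depends on x, y only through x² + y².
Next, from the axis intercepts and sections: it meets the z-axis at z = 0 (among the integer gridlines); one y-axis crossing is at y = 0; it crosses the x-axis at the gridline x = 0.
Finally, these observations pin down the coefficients.

x^2 + y^2 - z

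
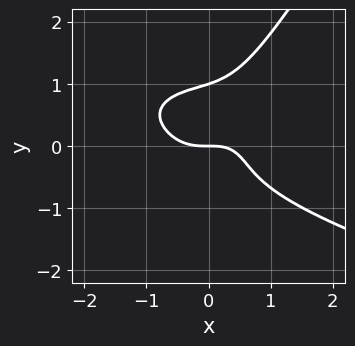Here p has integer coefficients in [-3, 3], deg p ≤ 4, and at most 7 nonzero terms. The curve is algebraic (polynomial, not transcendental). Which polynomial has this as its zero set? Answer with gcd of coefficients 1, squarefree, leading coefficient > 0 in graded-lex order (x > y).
3*x*y^3 - 2*y^4 + 2*x^3 - x*y + 2*y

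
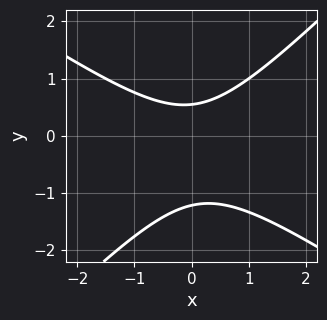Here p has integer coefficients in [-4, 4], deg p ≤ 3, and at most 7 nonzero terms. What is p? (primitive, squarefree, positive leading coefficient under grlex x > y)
2*x^2 + x*y - 3*y^2 - 2*y + 2

First, degree: a generic line meets the curve in up to 2 points, so deg p = 2.
Next, reading off the gridlines: no x-intercept at any integer in the box.
Finally, fitting integer coefficients to these (and the overall shape) gives p.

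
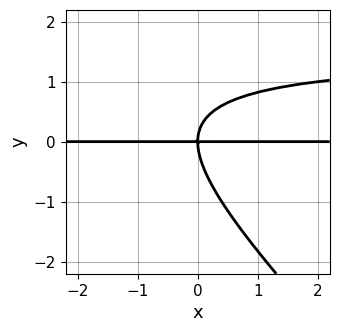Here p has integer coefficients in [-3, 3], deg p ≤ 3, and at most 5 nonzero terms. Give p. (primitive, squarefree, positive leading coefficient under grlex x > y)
First, deg p = 3. No degree-2 curve has this shape.
Then, from the visible intercepts: the visible x-axis segment lies entirely on the curve; it crosses the y-axis at the gridline y = 0.
Finally, the integer polynomial consistent with all of this is the stated p.

2*x*y^2 + 2*y^3 - 3*x*y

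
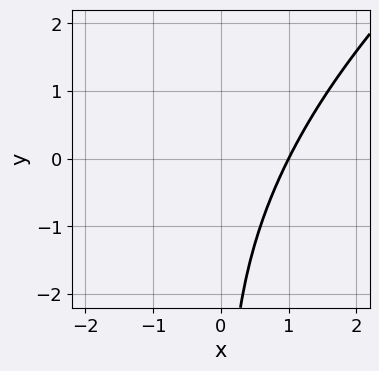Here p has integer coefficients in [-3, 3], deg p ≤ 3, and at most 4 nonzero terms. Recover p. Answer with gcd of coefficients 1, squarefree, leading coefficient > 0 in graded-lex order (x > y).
1. deg p = 3.
2. From the axis intercepts and sections: it misses every integer gridline on the y-axis; one x-axis crossing is at x = 1.
3. Assembling these constraints gives the stated polynomial.

2*x^3 - 3*x^2*y + x*y^2 - 2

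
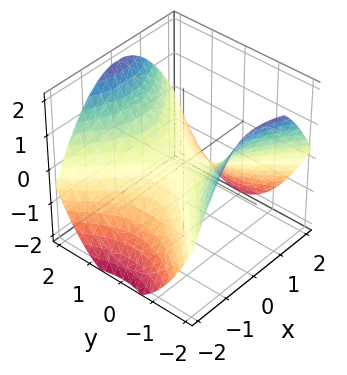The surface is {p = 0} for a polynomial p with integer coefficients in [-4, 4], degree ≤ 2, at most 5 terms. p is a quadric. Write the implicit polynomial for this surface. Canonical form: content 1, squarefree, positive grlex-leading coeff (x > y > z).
x^2 - y^2 + 2*z

1. Degree: a saddle surface; a quadric, so deg p = 2.
2. Symmetries: the x ↦ −x reflection is a symmetry, so x appears only in even powers; mirror symmetry y ↦ −y ⇒ only even powers of y.
3. Reading off the gridlines: it crosses the x-axis at the gridline x = 0; it meets the y-axis at y = 0 (among the integer gridlines).
4. The integer polynomial consistent with all of this is the stated p.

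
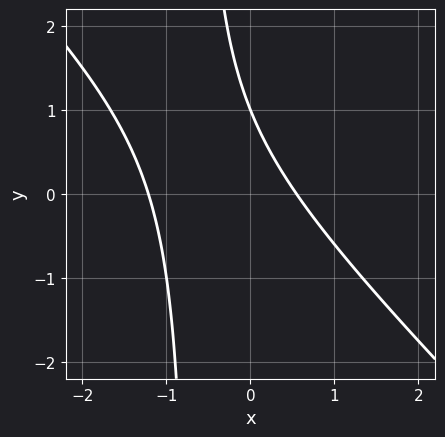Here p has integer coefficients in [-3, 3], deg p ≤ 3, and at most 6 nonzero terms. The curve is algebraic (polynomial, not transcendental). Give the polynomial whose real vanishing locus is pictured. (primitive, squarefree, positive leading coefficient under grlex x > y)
deg p = 2.
From the visible intercepts: one y-axis crossing is at y = 1.
Putting this together gives p.

3*x^2 + 3*x*y + 2*x + 2*y - 2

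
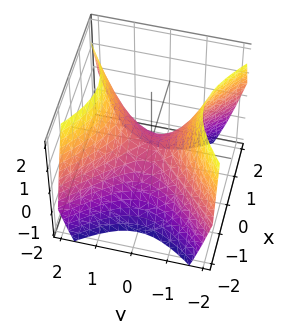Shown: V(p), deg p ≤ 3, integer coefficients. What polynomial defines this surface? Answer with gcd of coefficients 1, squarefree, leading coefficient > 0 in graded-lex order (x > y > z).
(a) The degree is 2 — a saddle surface; a quadric.
(b) Symmetries: mirror symmetry y ↦ −y ⇒ only even powers of y; it's symmetric under x → −x, forcing even powers of x.
(c) From the axis intercepts and sections: one x-axis crossing is at x = 0; it meets the z-axis at z = 0 (among the integer gridlines).
(d) These observations pin down the coefficients.

x^2 - y^2 + z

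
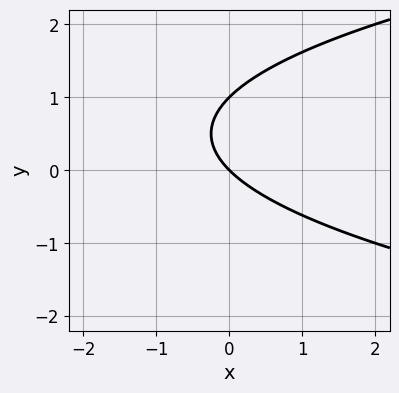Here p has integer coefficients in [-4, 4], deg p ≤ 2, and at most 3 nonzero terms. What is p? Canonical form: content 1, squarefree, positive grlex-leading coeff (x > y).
1. The degree is 2 — the shape is more complex than any degree-1 curve.
2. Observable constraints: the y-axis gridline crossings are at y ∈ {0, 1}; one x-axis crossing is at x = 0.
3. Solving for integer coefficients yields p as stated.

y^2 - x - y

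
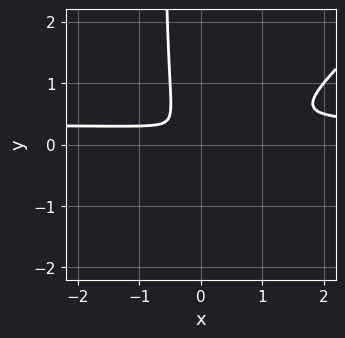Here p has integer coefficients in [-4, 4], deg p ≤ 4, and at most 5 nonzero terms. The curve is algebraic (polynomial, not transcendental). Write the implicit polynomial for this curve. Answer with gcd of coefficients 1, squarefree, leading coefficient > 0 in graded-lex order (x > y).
3*x^2*y - 3*x*y^2 - x^2 - 2*y^2

(a) deg p = 3. No degree-2 curve has this shape.
(b) The integer polynomial consistent with all of this is the stated p.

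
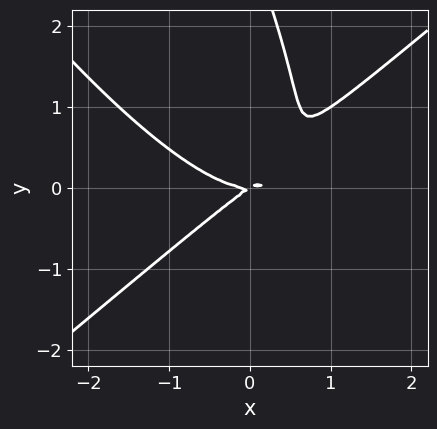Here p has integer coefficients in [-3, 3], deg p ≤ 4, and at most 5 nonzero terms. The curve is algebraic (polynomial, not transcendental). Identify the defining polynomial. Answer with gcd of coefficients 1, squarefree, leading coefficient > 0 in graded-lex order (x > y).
2*x^3 - 2*x*y^2 - y^3 - 2*x*y + 3*y^2

1. deg p = 3.
2. Against the integer gridlines: one x-axis crossing is at x = 0; one y-axis crossing is at y = 0.
3. These observations pin down the coefficients.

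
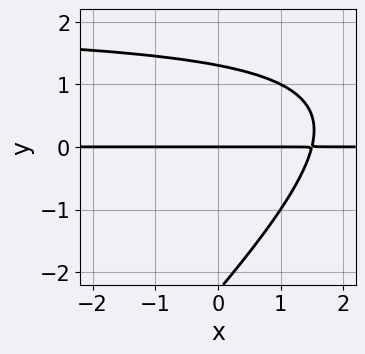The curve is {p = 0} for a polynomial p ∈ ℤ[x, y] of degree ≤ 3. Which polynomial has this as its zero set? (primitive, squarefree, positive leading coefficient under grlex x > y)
(a) Degree: no degree-2 curve has this shape, so deg p = 3.
(b) Checking where it meets the axes: it crosses the y-axis at the gridline y = 0; the visible x-axis segment lies entirely on the curve.
(c) Matching integer coefficients to the picture gives p.

x*y^2 - y^3 - 2*x*y - y^2 + 3*y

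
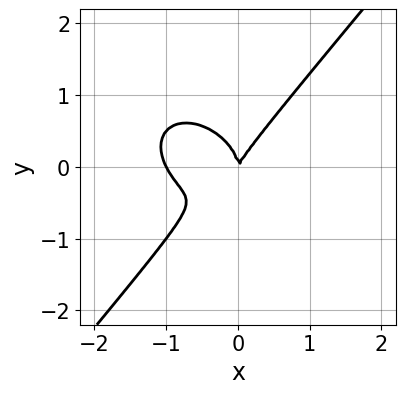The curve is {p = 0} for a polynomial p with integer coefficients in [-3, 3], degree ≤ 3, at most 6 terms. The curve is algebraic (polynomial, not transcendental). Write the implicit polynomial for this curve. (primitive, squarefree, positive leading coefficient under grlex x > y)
First, degree: the shape is more complex than any degree-2 curve, so deg p = 3.
Then, from the axis intercepts and sections: one y-axis crossing is at y = 0; among the integer gridlines, it crosses the x-axis at x ∈ {-1, 0}.
Finally, matching integer coefficients to the picture gives p.

2*x^3 + x*y^2 - 2*y^3 + 2*x^2 - x*y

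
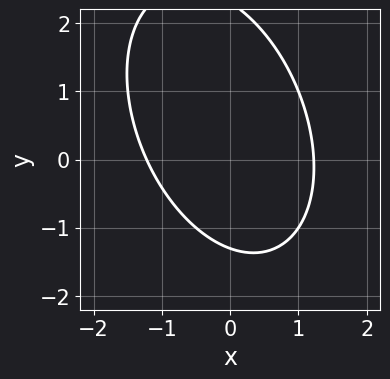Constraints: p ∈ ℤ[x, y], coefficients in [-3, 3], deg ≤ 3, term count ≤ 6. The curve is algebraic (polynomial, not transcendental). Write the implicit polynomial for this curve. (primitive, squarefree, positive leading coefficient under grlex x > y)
2*x^2 + x*y + y^2 - y - 3

1. Degree: a generic line meets the curve in up to 2 points, so deg p = 2.
2. Solving for integer coefficients yields p as stated.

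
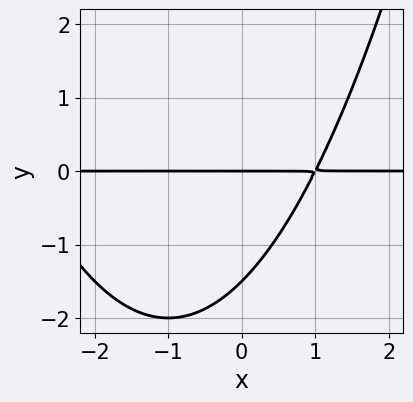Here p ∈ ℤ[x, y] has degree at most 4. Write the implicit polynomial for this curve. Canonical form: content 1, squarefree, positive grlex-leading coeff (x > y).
x^2*y + 2*x*y - 2*y^2 - 3*y

First, deg p = 3. No degree-2 curve has this shape.
Then, observable constraints: it crosses the y-axis at the gridline y = 0; the visible x-axis segment lies entirely on the curve.
Finally, solving for integer coefficients yields p as stated.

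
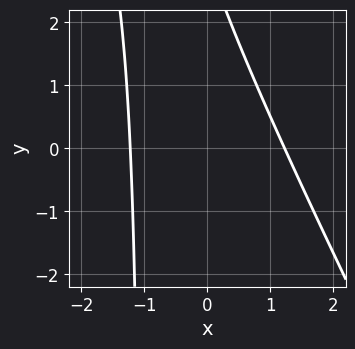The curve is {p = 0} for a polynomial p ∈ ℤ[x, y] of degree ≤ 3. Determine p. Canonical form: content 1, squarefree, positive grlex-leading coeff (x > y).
1. deg p = 2.
2. Against the integer gridlines: it misses every integer gridline on the y-axis.
3. Putting this together gives p.

2*x^2 + x*y + y - 3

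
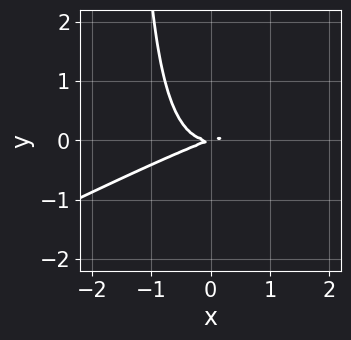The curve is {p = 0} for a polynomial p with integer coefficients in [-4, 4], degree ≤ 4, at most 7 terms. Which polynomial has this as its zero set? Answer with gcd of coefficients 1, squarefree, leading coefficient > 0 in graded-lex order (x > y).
x^3 - 3*x^2*y + 2*x*y^2 - x*y + 3*y^2

1. The degree is 3 — no degree-2 curve has this shape.
2. From the visible intercepts: it meets the y-axis at y = 0 (among the integer gridlines); one x-axis crossing is at x = 0.
3. The integer polynomial consistent with all of this is the stated p.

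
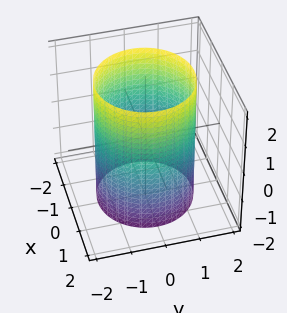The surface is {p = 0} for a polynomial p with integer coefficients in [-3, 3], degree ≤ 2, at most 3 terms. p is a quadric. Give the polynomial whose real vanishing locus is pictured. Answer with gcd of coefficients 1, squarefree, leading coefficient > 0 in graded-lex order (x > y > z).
x^2 + y^2 - 2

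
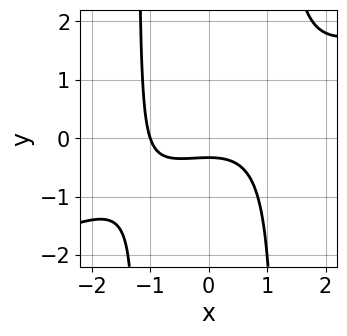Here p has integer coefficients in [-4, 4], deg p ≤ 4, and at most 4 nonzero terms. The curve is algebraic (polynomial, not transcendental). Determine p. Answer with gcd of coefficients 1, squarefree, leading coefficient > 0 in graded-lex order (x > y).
1. Degree: no degree-2 curve has this shape, so deg p = 3.
2. Against the integer gridlines: it meets the x-axis at x = -1 (among the integer gridlines).
3. Putting this together gives p.

x^3 - 2*x^2*y + 3*y + 1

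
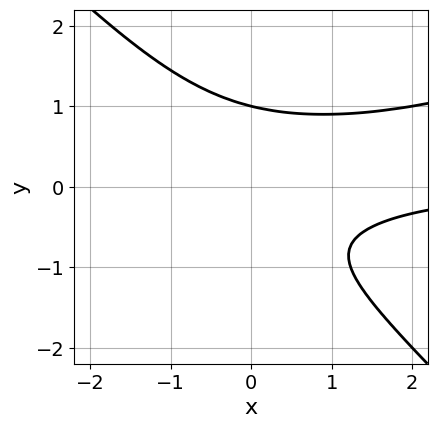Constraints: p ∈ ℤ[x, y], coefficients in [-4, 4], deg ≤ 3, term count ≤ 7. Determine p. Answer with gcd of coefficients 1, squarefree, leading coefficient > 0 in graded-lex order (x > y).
x^2*y - 2*x*y^2 - 3*y^3 + y + 2

First, deg p = 3. A generic line meets the curve in up to 3 points.
Next, observable constraints: it crosses the y-axis at the gridline y = 1; no x-intercept at any integer in the box.
Finally, matching integer coefficients to the picture gives p.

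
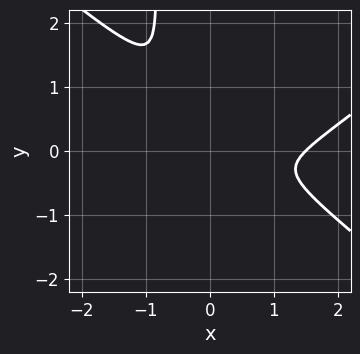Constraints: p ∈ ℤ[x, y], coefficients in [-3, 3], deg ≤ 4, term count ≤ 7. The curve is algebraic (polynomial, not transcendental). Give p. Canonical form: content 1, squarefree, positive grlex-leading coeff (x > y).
1. Degree: the shape is more complex than any degree-2 curve, so deg p = 3.
2. Matching integer coefficients to the picture gives p.

2*x^3 - 3*x*y^2 - 3*x^2 - 3*x*y - 3*y^2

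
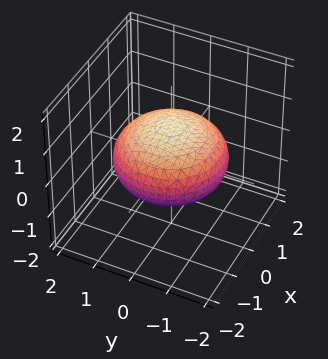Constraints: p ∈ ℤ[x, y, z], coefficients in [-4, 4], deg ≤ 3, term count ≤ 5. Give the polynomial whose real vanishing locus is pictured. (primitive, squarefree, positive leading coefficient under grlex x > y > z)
x^2 + y^2 + 2*z^2 - 2

deg p = 2. The shape is more complex than any degree-1 surface.
By symmetry, every cross-section ⟂ z is a circle, so x, y appear only via x² + y².
Checking where it meets the axes: a circular section at z = 0 has radius between 1 and 2; the z-axis gridline crossings are at z ∈ {-1, 1}.
Solving for integer coefficients yields p as stated.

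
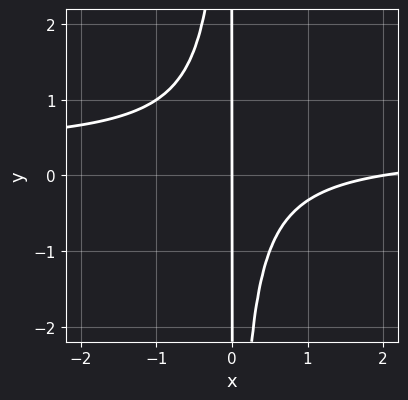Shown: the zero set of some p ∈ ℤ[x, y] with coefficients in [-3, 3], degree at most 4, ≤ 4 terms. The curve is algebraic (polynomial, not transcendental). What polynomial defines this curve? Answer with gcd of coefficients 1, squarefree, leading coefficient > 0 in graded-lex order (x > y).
3*x^2*y - x^2 + 2*x

Degree: a generic line meets the curve in up to 3 points, so deg p = 3.
Checking where it meets the axes: the visible y-axis segment lies entirely on the curve; among the integer gridlines, it crosses the x-axis at x ∈ {0, 2}.
Putting this together gives p.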